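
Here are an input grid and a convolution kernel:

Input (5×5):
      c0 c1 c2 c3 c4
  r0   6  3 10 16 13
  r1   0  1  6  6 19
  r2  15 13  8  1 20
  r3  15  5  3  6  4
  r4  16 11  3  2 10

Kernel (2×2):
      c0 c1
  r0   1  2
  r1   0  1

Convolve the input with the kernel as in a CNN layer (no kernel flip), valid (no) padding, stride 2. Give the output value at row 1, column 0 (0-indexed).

46

The receptive field on the input at this output position is [15 13 / 15 5]. Elementwise product with the kernel and sum: 15·1 + 13·2 + 5·1.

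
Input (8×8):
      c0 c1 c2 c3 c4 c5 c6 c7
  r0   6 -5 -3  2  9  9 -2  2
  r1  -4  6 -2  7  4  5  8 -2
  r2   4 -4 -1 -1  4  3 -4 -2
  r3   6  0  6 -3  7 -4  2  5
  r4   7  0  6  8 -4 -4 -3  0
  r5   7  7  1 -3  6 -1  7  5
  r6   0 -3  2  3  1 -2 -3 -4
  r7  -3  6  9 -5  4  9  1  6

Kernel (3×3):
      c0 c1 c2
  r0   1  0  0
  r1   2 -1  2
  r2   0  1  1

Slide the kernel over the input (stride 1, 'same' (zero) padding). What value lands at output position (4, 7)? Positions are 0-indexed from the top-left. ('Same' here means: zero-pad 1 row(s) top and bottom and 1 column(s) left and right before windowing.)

1

The receptive field on the zero-padded input at this output position is [2 5 0 / -3 0 0 / 7 5 0]. Elementwise product with the kernel and sum: 2·1 + -3·2 + 0·-1 + 0·2 + 5·1 + 0·1.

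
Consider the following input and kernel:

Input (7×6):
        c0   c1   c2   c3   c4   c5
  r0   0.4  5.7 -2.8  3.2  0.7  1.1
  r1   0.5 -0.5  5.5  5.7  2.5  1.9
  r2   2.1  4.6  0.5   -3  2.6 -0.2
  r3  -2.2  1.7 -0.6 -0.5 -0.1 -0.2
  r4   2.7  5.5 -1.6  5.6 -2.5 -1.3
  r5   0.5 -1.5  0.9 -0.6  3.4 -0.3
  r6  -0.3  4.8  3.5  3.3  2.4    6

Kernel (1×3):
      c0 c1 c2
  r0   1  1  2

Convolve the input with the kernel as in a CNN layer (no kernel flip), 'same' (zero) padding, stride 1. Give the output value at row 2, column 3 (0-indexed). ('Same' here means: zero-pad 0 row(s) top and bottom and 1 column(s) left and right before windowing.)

2.7

The receptive field on the zero-padded input at this output position is [0.5 -3 2.6]. Elementwise product with the kernel and sum: 0.5·1 + -3·1 + 2.6·2.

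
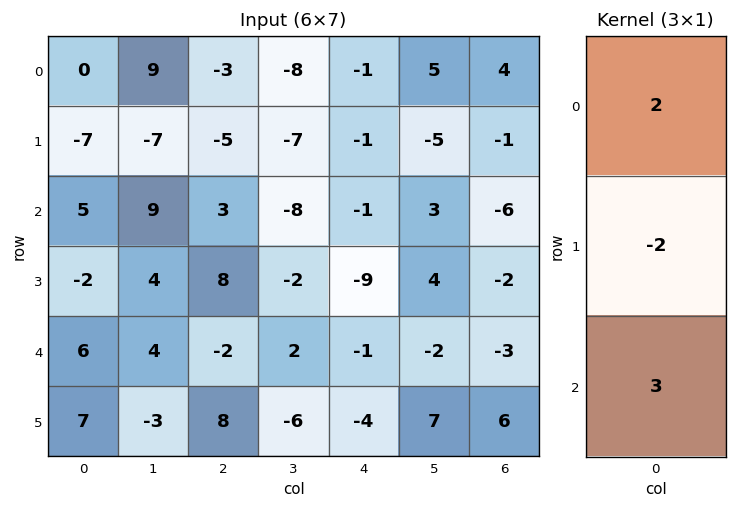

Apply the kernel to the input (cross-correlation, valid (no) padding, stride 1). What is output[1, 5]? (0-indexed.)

The receptive field on the input at this output position is [-5 / 3 / 4]. Elementwise product with the kernel and sum: -5·2 + 3·-2 + 4·3.

-4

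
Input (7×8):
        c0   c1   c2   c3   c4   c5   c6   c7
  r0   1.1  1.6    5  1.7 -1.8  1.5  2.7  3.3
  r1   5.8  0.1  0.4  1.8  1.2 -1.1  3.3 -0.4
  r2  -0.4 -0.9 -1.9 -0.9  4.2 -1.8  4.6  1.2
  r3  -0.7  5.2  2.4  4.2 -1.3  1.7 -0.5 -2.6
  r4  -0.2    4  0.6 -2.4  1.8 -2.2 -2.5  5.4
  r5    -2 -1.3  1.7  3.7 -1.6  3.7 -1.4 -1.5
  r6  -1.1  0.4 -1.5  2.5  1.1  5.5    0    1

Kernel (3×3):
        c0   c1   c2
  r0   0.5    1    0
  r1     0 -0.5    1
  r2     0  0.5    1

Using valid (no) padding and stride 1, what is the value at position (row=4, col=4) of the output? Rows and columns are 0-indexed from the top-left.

The receptive field on the input at this output position is [1.8 -2.2 -2.5 / -1.6 3.7 -1.4 / 1.1 5.5 0]. Elementwise product with the kernel and sum: 1.8·0.5 + -2.2·1 + 3.7·-0.5 + -1.4·1 + 5.5·0.5 + 0·1.

-1.8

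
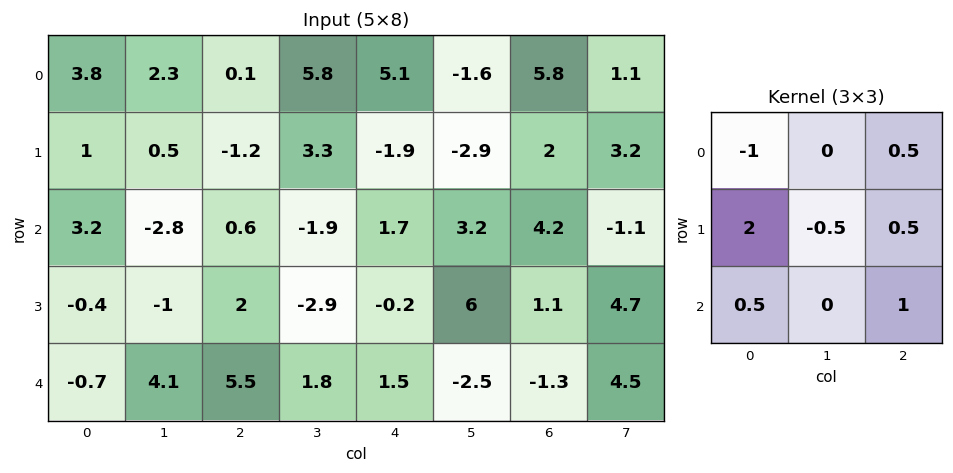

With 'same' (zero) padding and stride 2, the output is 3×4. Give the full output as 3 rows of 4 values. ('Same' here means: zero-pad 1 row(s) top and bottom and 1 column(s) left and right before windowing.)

-0.25 11 7 -3.8
-3.75 -9.1 -3.25 15.95
1.9 5.9 7.5 -5.75

Output[0,0]: The receptive field on the zero-padded input at this output position is [0 0 0 / 0 3.8 2.3 / 0 1 0.5]. Elementwise product with the kernel and sum: 0·-1 + 0·0.5 + 0·2 + 3.8·-0.5 + 2.3·0.5 + 0·0.5 + 0.5·1.
Output[0,1]: The receptive field on the zero-padded input at this output position is [0 0 0 / 2.3 0.1 5.8 / 0.5 -1.2 3.3]. Elementwise product with the kernel and sum: 0·-1 + 0·0.5 + 2.3·2 + 0.1·-0.5 + 5.8·0.5 + 0.5·0.5 + 3.3·1.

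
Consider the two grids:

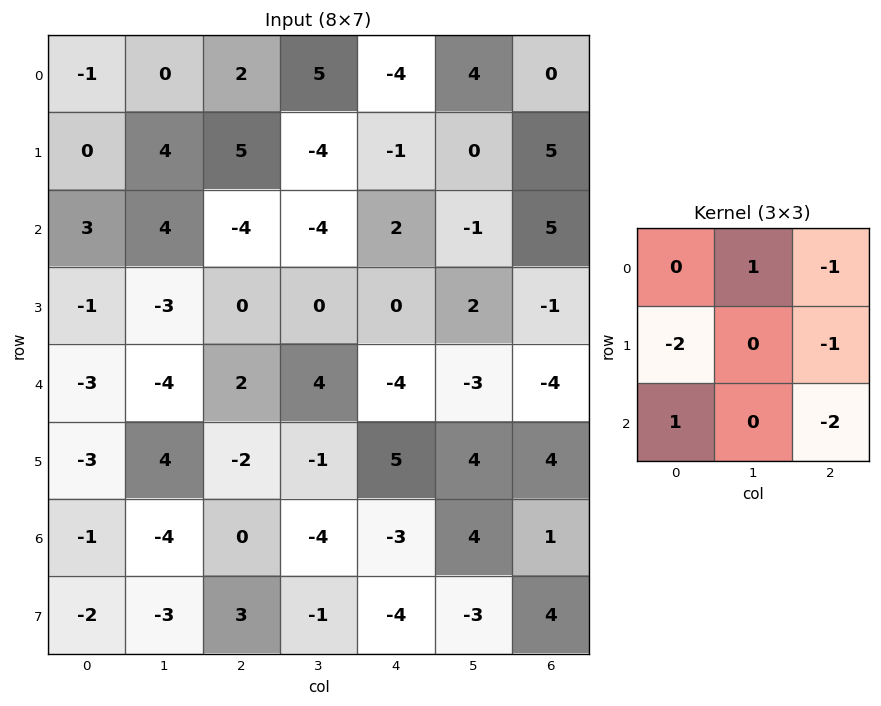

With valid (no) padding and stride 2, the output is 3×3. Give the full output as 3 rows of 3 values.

4 -8 -7
3 4 -1
1 13 -18

Output[0,0]: The receptive field on the input at this output position is [-1 0 2 / 0 4 5 / 3 4 -4]. Elementwise product with the kernel and sum: 0·1 + 2·-1 + 0·-2 + 5·-1 + 3·1 + -4·-2.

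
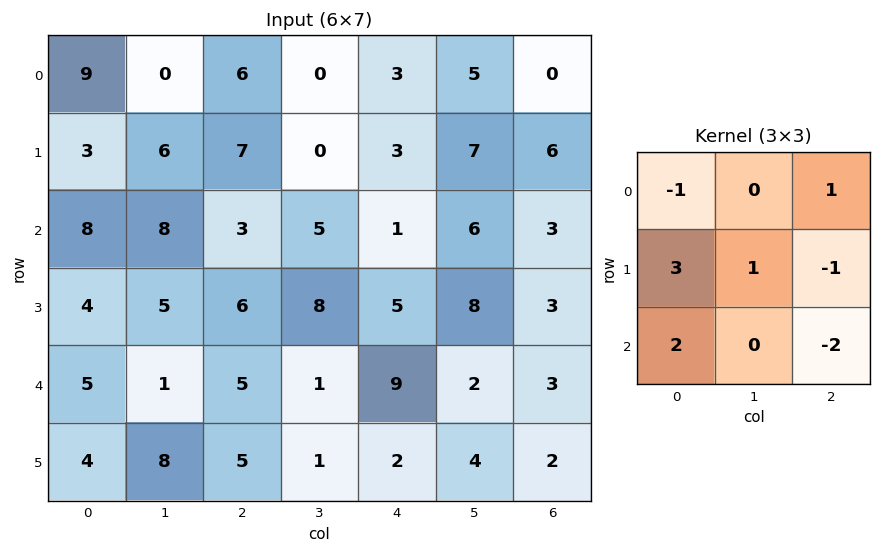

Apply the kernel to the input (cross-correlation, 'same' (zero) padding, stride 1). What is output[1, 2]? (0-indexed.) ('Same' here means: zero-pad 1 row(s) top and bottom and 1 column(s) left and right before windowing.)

The receptive field on the zero-padded input at this output position is [0 6 0 / 6 7 0 / 8 3 5]. Elementwise product with the kernel and sum: 0·-1 + 0·1 + 6·3 + 7·1 + 0·-1 + 8·2 + 5·-2.

31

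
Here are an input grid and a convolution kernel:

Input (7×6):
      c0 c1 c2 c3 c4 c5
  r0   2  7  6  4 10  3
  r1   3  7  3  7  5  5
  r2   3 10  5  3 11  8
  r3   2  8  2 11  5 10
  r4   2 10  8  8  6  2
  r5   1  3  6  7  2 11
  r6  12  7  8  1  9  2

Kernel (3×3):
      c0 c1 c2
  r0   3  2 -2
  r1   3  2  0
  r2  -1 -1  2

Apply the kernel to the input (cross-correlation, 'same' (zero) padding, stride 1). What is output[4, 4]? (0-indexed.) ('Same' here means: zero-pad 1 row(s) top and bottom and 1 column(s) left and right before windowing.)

72

The receptive field on the zero-padded input at this output position is [11 5 10 / 8 6 2 / 7 2 11]. Elementwise product with the kernel and sum: 11·3 + 5·2 + 10·-2 + 8·3 + 6·2 + 7·-1 + 2·-1 + 11·2.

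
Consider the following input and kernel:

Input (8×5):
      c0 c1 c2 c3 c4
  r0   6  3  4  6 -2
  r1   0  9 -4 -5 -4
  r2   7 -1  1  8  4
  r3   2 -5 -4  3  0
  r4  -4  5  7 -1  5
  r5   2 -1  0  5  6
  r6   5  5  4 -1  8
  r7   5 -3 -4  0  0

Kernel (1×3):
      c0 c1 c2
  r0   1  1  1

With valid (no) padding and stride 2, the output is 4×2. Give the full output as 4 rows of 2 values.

13 8
7 13
8 11
14 11

Output[0,0]: The receptive field on the input at this output position is [6 3 4]. Elementwise product with the kernel and sum: 6·1 + 3·1 + 4·1.
Output[0,1]: The receptive field on the input at this output position is [4 6 -2]. Elementwise product with the kernel and sum: 4·1 + 6·1 + -2·1.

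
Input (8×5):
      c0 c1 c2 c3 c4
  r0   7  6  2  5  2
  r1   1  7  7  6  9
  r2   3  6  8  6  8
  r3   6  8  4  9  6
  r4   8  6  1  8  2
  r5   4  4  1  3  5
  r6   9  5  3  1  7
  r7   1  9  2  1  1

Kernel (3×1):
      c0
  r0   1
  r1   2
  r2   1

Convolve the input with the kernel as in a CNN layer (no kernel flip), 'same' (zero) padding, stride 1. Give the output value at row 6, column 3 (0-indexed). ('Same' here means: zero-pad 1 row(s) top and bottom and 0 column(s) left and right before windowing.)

6

The receptive field on the zero-padded input at this output position is [3 / 1 / 1]. Elementwise product with the kernel and sum: 3·1 + 1·2 + 1·1.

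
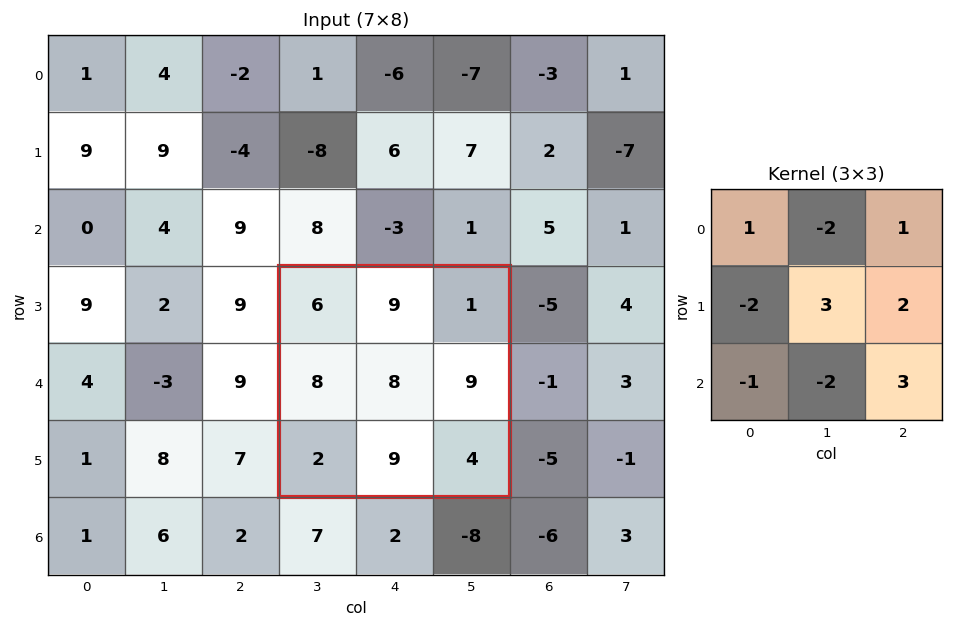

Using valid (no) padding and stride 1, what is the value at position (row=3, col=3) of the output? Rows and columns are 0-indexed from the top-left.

7

The receptive field on the input at this output position is [6 9 1 / 8 8 9 / 2 9 4]. Elementwise product with the kernel and sum: 6·1 + 9·-2 + 1·1 + 8·-2 + 8·3 + 9·2 + 2·-1 + 9·-2 + 4·3.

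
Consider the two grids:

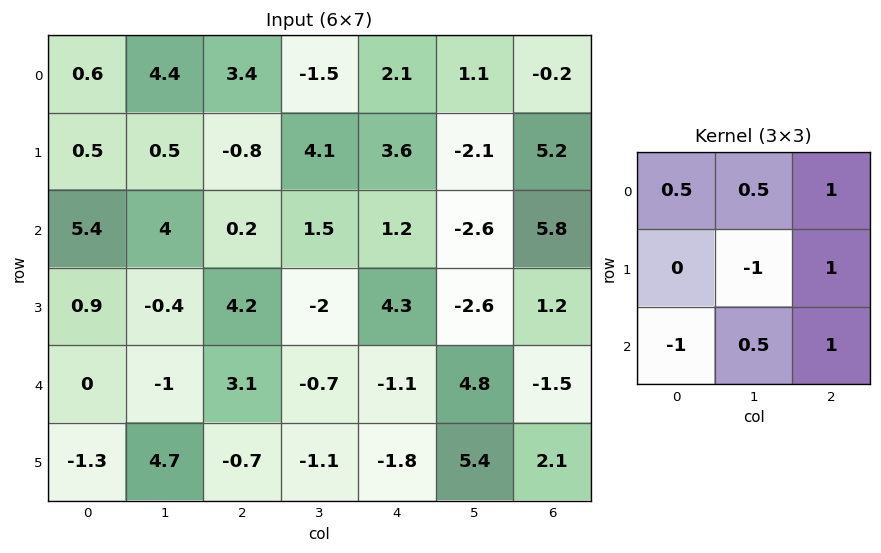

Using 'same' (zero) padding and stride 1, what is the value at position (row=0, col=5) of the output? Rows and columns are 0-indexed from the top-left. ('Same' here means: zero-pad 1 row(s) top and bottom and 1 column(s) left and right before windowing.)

-0.75

The receptive field on the zero-padded input at this output position is [0 0 0 / 2.1 1.1 -0.2 / 3.6 -2.1 5.2]. Elementwise product with the kernel and sum: 0·0.5 + 0·0.5 + 0·1 + 1.1·-1 + -0.2·1 + 3.6·-1 + -2.1·0.5 + 5.2·1.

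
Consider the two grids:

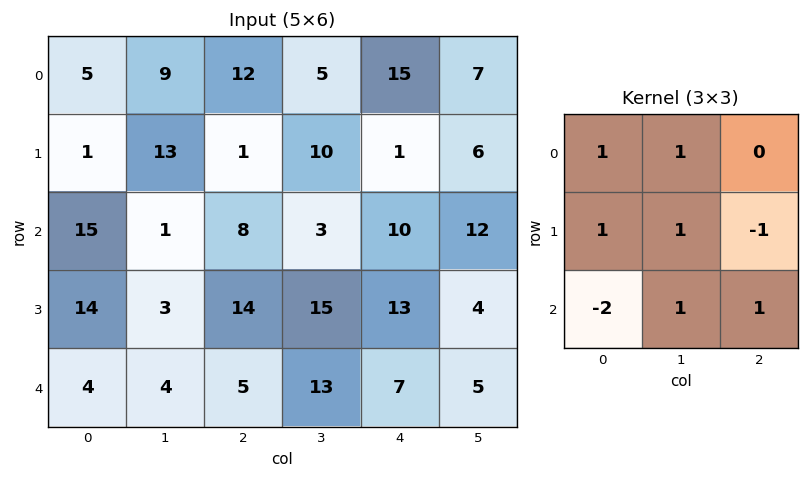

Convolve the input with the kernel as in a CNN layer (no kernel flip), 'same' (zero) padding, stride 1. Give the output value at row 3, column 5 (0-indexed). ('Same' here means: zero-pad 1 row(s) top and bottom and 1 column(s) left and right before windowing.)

30

The receptive field on the zero-padded input at this output position is [10 12 0 / 13 4 0 / 7 5 0]. Elementwise product with the kernel and sum: 10·1 + 12·1 + 13·1 + 4·1 + 0·-1 + 7·-2 + 5·1 + 0·1.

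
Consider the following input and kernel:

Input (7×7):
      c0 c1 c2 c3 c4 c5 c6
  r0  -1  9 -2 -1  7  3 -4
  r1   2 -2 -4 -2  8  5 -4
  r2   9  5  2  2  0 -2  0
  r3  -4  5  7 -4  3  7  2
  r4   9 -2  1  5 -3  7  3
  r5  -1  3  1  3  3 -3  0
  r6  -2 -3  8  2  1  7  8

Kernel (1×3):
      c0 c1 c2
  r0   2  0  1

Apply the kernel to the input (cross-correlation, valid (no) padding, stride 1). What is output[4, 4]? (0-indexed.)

The receptive field on the input at this output position is [-3 7 3]. Elementwise product with the kernel and sum: -3·2 + 3·1.

-3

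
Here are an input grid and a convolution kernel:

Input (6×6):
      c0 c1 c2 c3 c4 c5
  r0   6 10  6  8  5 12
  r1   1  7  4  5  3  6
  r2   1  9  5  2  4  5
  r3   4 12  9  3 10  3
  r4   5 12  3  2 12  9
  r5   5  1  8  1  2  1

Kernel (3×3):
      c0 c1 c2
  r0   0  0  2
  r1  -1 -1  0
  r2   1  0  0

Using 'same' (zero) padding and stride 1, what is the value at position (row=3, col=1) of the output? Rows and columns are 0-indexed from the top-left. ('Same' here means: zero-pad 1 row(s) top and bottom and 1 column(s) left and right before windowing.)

-1

The receptive field on the zero-padded input at this output position is [1 9 5 / 4 12 9 / 5 12 3]. Elementwise product with the kernel and sum: 5·2 + 4·-1 + 12·-1 + 5·1.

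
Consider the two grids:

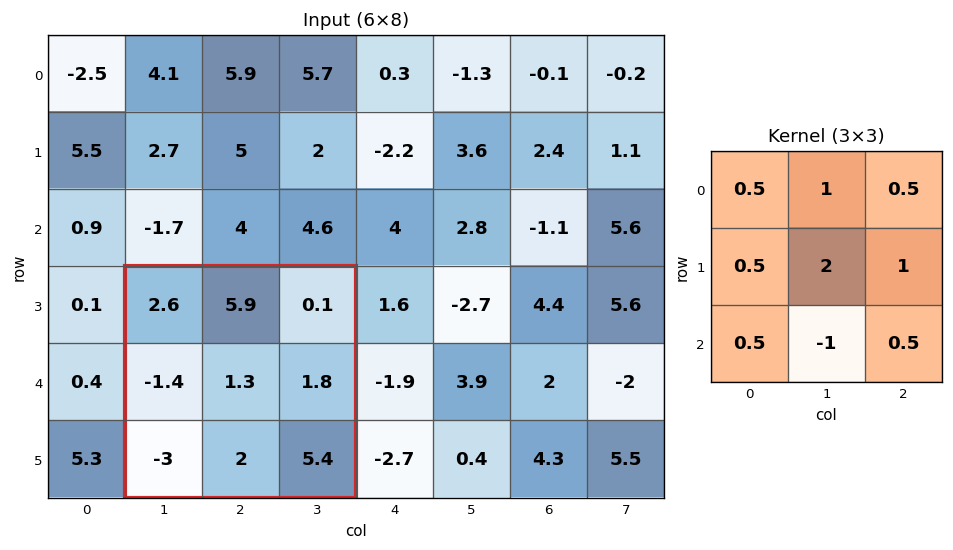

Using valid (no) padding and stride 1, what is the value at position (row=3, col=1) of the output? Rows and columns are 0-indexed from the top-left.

10.15

The receptive field on the input at this output position is [2.6 5.9 0.1 / -1.4 1.3 1.8 / -3 2 5.4]. Elementwise product with the kernel and sum: 2.6·0.5 + 5.9·1 + 0.1·0.5 + -1.4·0.5 + 1.3·2 + 1.8·1 + -3·0.5 + 2·-1 + 5.4·0.5.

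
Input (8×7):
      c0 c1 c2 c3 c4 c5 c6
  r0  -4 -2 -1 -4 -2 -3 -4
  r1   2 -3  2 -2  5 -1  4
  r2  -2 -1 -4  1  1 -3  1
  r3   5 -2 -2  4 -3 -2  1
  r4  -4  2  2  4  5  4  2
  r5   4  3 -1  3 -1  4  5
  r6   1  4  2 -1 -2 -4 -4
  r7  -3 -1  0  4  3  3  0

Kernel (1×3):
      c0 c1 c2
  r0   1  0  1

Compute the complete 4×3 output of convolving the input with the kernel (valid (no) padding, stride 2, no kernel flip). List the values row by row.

Output[0,0]: The receptive field on the input at this output position is [-4 -2 -1]. Elementwise product with the kernel and sum: -4·1 + -1·1.

-5 -3 -6
-6 -3 2
-2 7 7
3 0 -6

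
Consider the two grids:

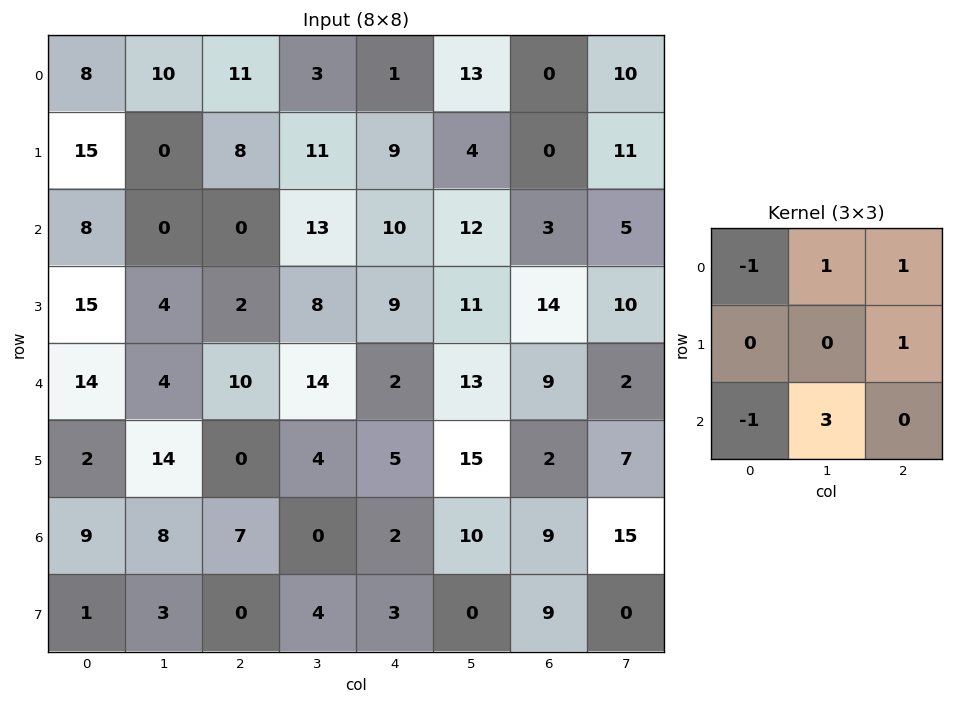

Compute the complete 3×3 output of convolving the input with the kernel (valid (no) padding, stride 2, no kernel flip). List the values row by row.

Output[0,0]: The receptive field on the input at this output position is [8 10 11 / 15 0 8 / 8 0 0]. Elementwise product with the kernel and sum: 8·-1 + 10·1 + 11·1 + 8·1 + 8·-1 + 0·3.

13 41 38
-8 64 56
15 4 50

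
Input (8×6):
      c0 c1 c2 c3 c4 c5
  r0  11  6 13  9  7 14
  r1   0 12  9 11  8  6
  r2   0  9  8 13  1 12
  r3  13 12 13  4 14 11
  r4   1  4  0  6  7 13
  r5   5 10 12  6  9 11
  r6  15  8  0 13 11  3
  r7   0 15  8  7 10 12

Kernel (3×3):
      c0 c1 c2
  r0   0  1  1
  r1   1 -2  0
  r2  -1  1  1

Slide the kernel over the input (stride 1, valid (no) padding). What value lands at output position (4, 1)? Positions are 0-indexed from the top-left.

-3

The receptive field on the input at this output position is [4 0 6 / 10 12 6 / 8 0 13]. Elementwise product with the kernel and sum: 0·1 + 6·1 + 10·1 + 12·-2 + 8·-1 + 0·1 + 13·1.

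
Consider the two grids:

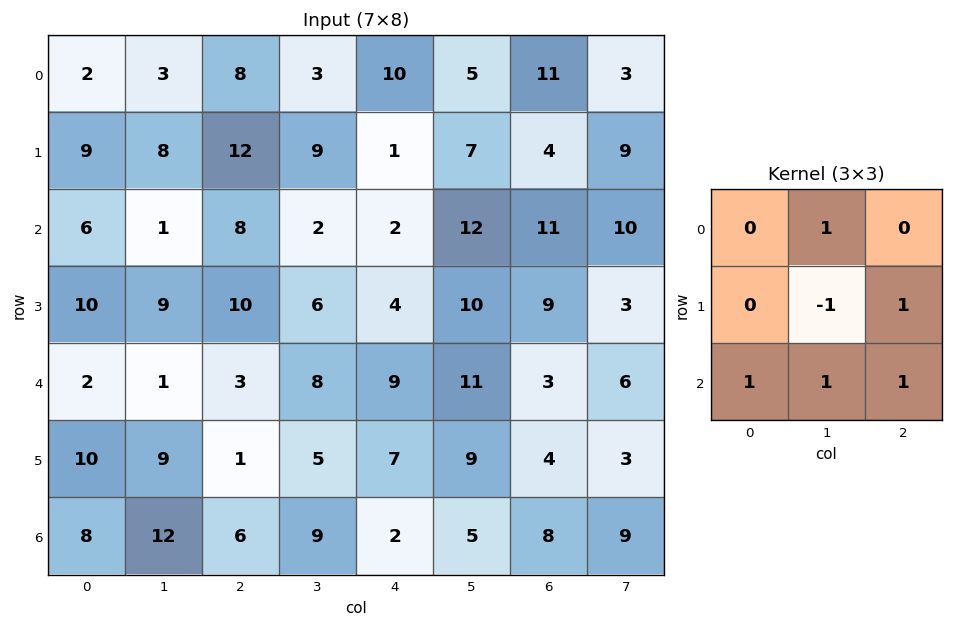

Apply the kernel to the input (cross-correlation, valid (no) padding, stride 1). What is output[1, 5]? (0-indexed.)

The receptive field on the input at this output position is [7 4 9 / 12 11 10 / 10 9 3]. Elementwise product with the kernel and sum: 4·1 + 11·-1 + 10·1 + 10·1 + 9·1 + 3·1.

25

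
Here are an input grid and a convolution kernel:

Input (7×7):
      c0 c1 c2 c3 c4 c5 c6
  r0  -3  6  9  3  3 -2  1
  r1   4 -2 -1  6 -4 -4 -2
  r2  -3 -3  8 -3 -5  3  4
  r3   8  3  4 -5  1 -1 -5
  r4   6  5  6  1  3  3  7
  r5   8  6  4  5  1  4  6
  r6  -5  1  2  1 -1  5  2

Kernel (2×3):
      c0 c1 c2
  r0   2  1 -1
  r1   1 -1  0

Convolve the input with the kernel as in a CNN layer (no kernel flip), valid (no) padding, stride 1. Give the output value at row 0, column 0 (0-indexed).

The receptive field on the input at this output position is [-3 6 9 / 4 -2 -1]. Elementwise product with the kernel and sum: -3·2 + 6·1 + 9·-1 + 4·1 + -2·-1.

-3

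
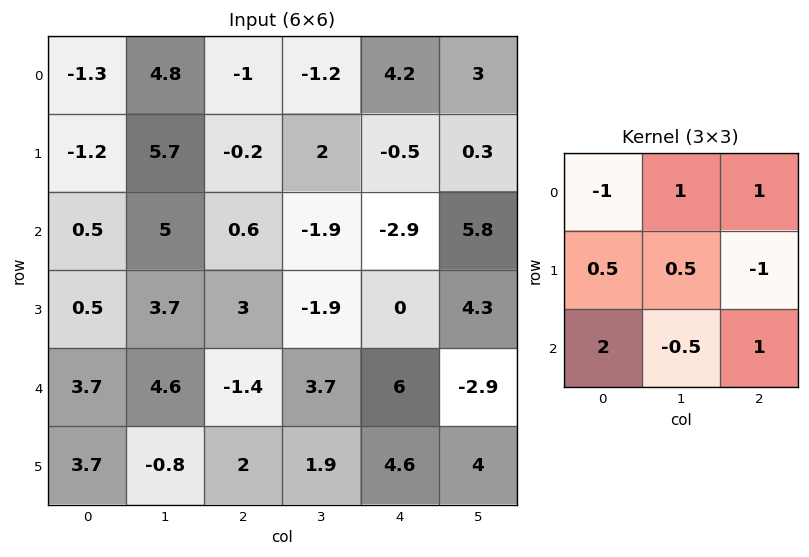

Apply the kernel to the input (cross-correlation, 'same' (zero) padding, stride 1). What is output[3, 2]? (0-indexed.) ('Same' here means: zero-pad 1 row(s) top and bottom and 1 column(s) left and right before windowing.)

The receptive field on the zero-padded input at this output position is [5 0.6 -1.9 / 3.7 3 -1.9 / 4.6 -1.4 3.7]. Elementwise product with the kernel and sum: 5·-1 + 0.6·1 + -1.9·1 + 3.7·0.5 + 3·0.5 + -1.9·-1 + 4.6·2 + -1.4·-0.5 + 3.7·1.

12.55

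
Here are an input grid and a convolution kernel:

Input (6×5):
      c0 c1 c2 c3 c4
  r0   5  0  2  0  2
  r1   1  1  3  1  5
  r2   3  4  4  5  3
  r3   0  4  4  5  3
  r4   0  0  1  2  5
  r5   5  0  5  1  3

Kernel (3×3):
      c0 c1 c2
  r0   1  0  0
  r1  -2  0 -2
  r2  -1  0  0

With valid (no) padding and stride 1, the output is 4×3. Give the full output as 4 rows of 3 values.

-6 -8 -18
-13 -21 -15
-5 -14 -11
-7 0 -13

Output[0,0]: The receptive field on the input at this output position is [5 0 2 / 1 1 3 / 3 4 4]. Elementwise product with the kernel and sum: 5·1 + 1·-2 + 3·-2 + 3·-1.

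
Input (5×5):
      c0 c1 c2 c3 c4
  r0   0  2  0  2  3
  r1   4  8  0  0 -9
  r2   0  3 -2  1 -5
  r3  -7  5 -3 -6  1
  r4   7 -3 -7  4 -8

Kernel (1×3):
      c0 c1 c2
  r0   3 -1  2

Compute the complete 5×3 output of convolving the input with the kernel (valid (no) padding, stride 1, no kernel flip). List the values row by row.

Output[0,0]: The receptive field on the input at this output position is [0 2 0]. Elementwise product with the kernel and sum: 0·3 + 2·-1 + 0·2.
Output[0,1]: The receptive field on the input at this output position is [2 0 2]. Elementwise product with the kernel and sum: 2·3 + 0·-1 + 2·2.

-2 10 4
4 24 -18
-7 13 -17
-32 6 -1
10 6 -41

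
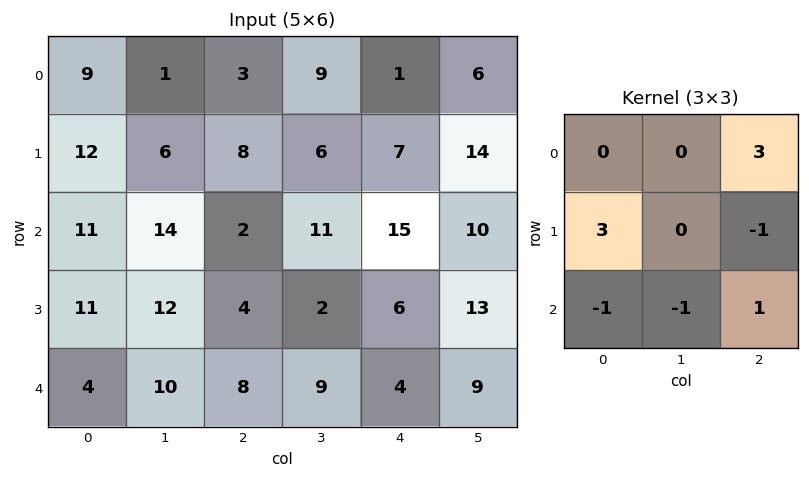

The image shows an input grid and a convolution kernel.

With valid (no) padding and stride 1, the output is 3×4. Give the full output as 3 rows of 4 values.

14 34 22 6
36 35 12 70
29 58 38 19

Output[0,0]: The receptive field on the input at this output position is [9 1 3 / 12 6 8 / 11 14 2]. Elementwise product with the kernel and sum: 3·3 + 12·3 + 8·-1 + 11·-1 + 14·-1 + 2·1.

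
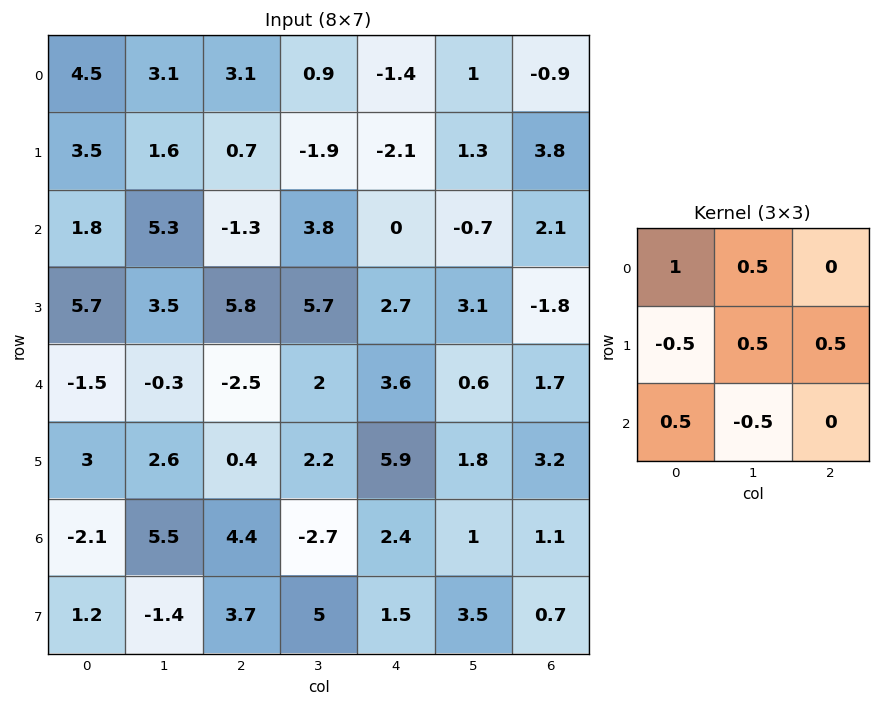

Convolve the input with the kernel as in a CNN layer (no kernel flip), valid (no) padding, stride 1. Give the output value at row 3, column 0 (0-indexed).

7

The receptive field on the input at this output position is [5.7 3.5 5.8 / -1.5 -0.3 -2.5 / 3 2.6 0.4]. Elementwise product with the kernel and sum: 5.7·1 + 3.5·0.5 + -1.5·-0.5 + -0.3·0.5 + -2.5·0.5 + 3·0.5 + 2.6·-0.5.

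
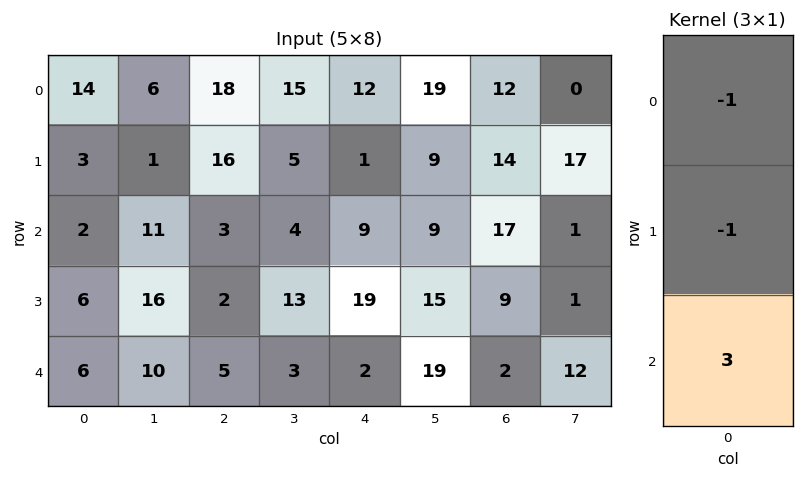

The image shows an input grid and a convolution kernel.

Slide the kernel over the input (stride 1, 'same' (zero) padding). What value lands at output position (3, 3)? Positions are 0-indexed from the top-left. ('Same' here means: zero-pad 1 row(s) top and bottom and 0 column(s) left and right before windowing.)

The receptive field on the zero-padded input at this output position is [4 / 13 / 3]. Elementwise product with the kernel and sum: 4·-1 + 13·-1 + 3·3.

-8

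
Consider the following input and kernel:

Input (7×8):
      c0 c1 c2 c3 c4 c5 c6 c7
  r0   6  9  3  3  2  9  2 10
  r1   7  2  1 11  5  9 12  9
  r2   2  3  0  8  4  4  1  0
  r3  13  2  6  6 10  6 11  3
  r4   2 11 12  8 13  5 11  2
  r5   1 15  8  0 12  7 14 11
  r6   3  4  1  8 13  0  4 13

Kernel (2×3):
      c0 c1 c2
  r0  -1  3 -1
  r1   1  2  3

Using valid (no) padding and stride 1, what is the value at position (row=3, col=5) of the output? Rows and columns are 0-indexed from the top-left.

57

The receptive field on the input at this output position is [6 11 3 / 5 11 2]. Elementwise product with the kernel and sum: 6·-1 + 11·3 + 3·-1 + 5·1 + 11·2 + 2·3.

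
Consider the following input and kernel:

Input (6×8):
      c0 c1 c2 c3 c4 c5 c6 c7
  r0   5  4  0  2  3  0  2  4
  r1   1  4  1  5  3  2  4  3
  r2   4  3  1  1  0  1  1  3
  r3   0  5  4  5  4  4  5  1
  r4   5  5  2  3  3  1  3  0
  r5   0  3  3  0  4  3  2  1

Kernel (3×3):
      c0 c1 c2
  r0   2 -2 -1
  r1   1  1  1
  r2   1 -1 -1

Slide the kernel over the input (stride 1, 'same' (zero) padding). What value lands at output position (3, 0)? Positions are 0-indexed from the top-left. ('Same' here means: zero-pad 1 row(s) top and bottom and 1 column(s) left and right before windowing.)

The receptive field on the zero-padded input at this output position is [0 4 3 / 0 0 5 / 0 5 5]. Elementwise product with the kernel and sum: 0·2 + 4·-2 + 3·-1 + 0·1 + 0·1 + 5·1 + 0·1 + 5·-1 + 5·-1.

-16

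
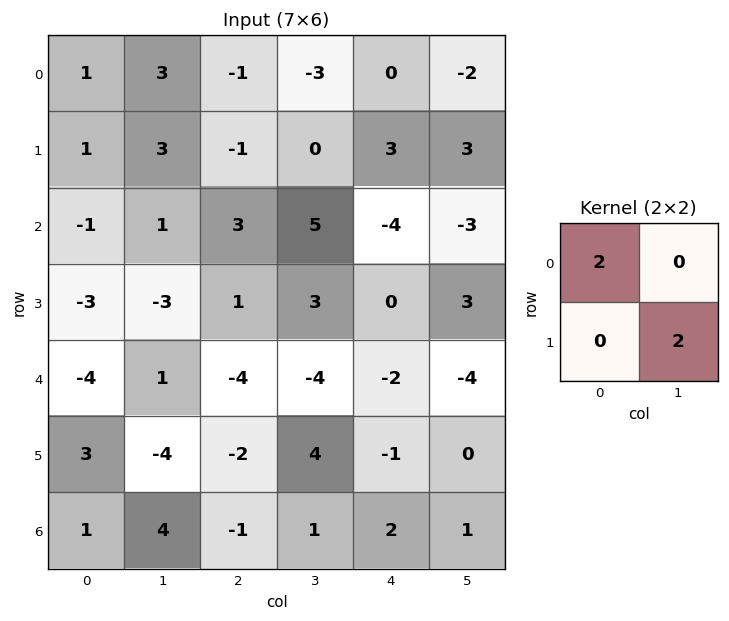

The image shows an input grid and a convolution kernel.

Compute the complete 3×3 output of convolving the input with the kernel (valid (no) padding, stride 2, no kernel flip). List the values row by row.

8 -2 6
-8 12 -2
-16 0 -4

Output[0,0]: The receptive field on the input at this output position is [1 3 / 1 3]. Elementwise product with the kernel and sum: 1·2 + 3·2.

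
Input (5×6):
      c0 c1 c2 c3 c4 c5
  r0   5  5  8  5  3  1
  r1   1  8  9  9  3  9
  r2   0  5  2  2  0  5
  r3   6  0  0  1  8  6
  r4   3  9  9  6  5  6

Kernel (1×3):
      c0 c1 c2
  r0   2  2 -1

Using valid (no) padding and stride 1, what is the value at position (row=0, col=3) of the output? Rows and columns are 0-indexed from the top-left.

The receptive field on the input at this output position is [5 3 1]. Elementwise product with the kernel and sum: 5·2 + 3·2 + 1·-1.

15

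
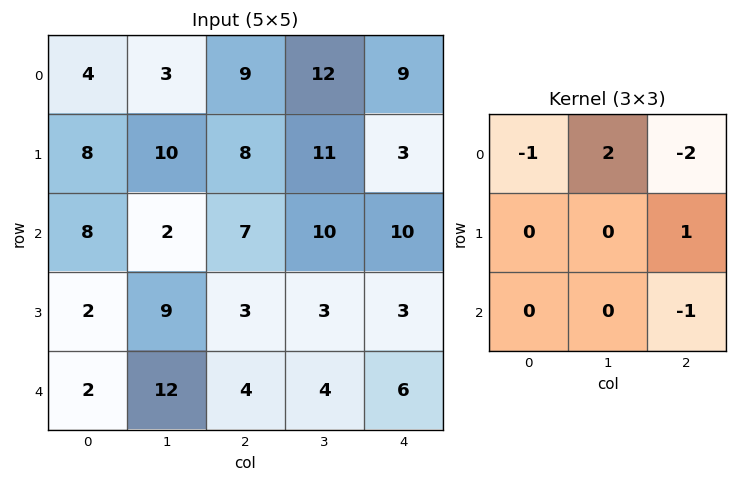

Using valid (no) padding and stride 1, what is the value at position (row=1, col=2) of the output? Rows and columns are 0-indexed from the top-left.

15

The receptive field on the input at this output position is [8 11 3 / 7 10 10 / 3 3 3]. Elementwise product with the kernel and sum: 8·-1 + 11·2 + 3·-2 + 10·1 + 3·-1.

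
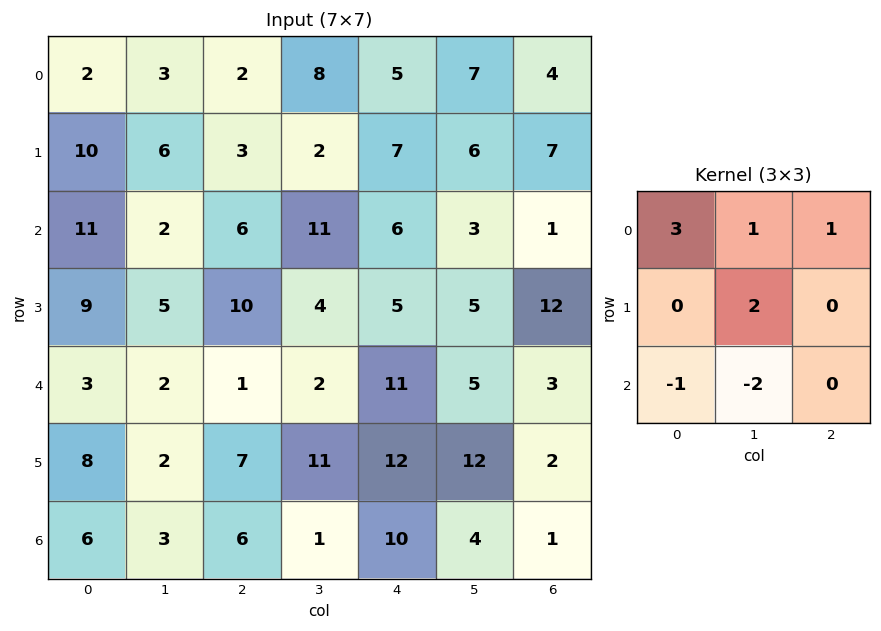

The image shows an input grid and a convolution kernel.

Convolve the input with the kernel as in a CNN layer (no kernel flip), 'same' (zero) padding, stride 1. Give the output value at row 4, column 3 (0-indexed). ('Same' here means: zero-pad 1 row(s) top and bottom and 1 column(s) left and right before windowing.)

The receptive field on the zero-padded input at this output position is [10 4 5 / 1 2 11 / 7 11 12]. Elementwise product with the kernel and sum: 10·3 + 4·1 + 5·1 + 2·2 + 7·-1 + 11·-2.

14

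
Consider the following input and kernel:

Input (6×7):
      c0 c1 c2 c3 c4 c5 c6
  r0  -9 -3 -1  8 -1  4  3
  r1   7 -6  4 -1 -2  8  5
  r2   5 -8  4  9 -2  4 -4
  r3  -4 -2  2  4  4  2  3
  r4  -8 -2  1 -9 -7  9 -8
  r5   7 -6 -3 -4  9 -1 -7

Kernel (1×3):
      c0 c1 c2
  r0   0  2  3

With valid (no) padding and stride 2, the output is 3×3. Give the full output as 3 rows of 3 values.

Output[0,0]: The receptive field on the input at this output position is [-9 -3 -1]. Elementwise product with the kernel and sum: -3·2 + -1·3.

-9 13 17
-4 12 -4
-1 -39 -6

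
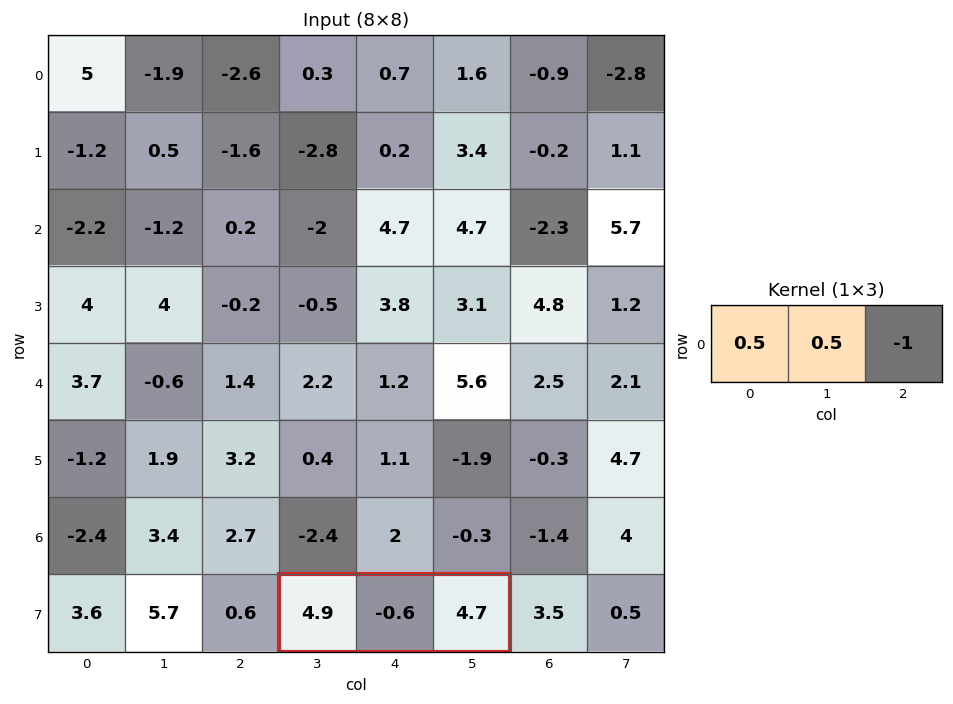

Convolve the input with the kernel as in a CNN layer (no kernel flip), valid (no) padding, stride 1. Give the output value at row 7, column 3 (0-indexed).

The receptive field on the input at this output position is [4.9 -0.6 4.7]. Elementwise product with the kernel and sum: 4.9·0.5 + -0.6·0.5 + 4.7·-1.

-2.55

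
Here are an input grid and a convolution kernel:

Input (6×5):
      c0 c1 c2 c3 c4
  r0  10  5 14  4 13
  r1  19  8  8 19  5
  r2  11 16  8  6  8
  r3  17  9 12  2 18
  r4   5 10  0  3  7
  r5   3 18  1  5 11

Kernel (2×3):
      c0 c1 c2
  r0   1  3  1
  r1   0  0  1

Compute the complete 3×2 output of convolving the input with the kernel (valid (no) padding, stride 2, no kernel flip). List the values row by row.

47 44
79 52
36 27

Output[0,0]: The receptive field on the input at this output position is [10 5 14 / 19 8 8]. Elementwise product with the kernel and sum: 10·1 + 5·3 + 14·1 + 8·1.
Output[0,1]: The receptive field on the input at this output position is [14 4 13 / 8 19 5]. Elementwise product with the kernel and sum: 14·1 + 4·3 + 13·1 + 5·1.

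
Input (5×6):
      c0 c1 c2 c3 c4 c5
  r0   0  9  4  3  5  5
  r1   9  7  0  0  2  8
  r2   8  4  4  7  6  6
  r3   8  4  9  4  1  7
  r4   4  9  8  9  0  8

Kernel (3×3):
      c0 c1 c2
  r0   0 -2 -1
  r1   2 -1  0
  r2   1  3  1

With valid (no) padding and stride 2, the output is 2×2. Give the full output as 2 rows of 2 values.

13 20
39 29

Output[0,0]: The receptive field on the input at this output position is [0 9 4 / 9 7 0 / 8 4 4]. Elementwise product with the kernel and sum: 9·-2 + 4·-1 + 9·2 + 7·-1 + 8·1 + 4·3 + 4·1.
Output[0,1]: The receptive field on the input at this output position is [4 3 5 / 0 0 2 / 4 7 6]. Elementwise product with the kernel and sum: 3·-2 + 5·-1 + 0·2 + 0·-1 + 4·1 + 7·3 + 6·1.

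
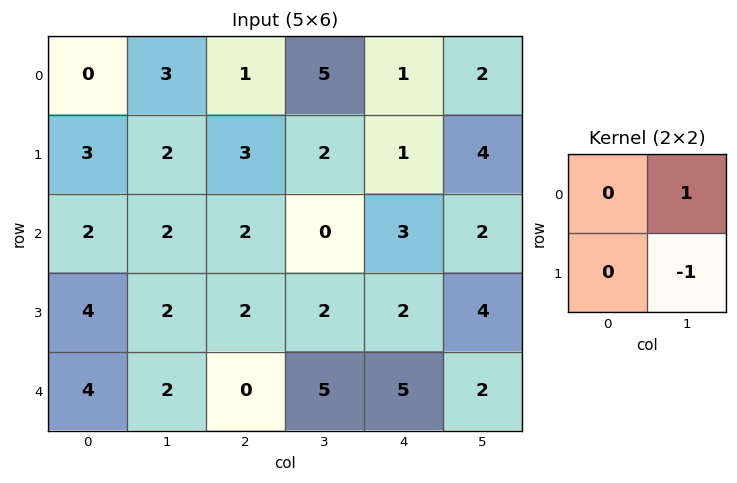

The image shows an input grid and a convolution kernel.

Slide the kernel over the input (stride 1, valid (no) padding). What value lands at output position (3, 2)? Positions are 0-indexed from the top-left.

-3

The receptive field on the input at this output position is [2 2 / 0 5]. Elementwise product with the kernel and sum: 2·1 + 5·-1.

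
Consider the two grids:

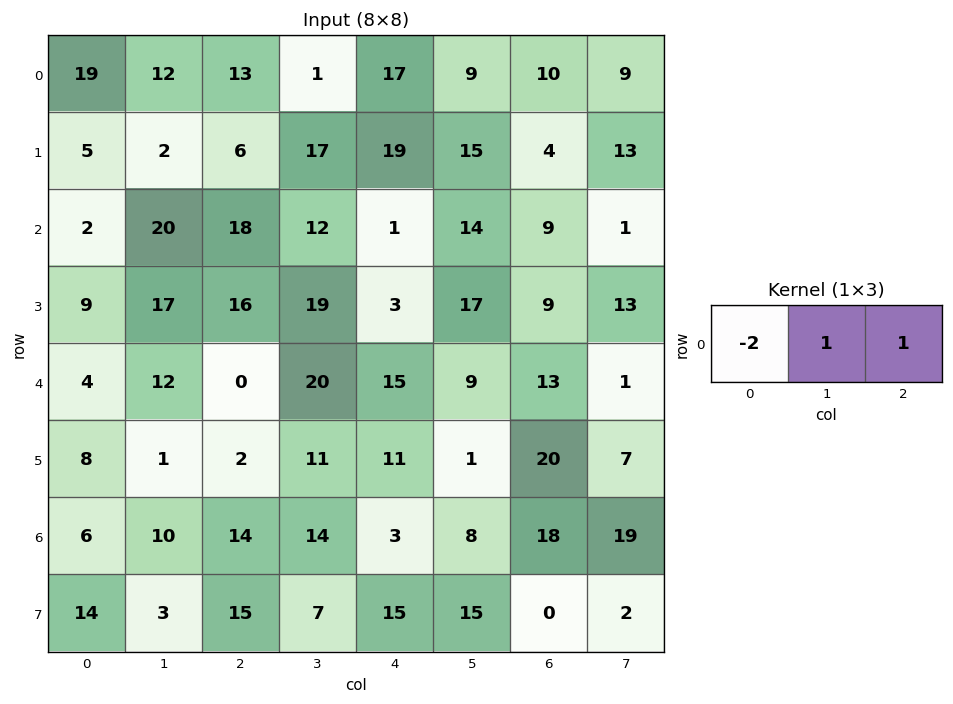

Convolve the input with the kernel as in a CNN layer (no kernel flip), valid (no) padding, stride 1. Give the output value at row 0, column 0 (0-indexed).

The receptive field on the input at this output position is [19 12 13]. Elementwise product with the kernel and sum: 19·-2 + 12·1 + 13·1.

-13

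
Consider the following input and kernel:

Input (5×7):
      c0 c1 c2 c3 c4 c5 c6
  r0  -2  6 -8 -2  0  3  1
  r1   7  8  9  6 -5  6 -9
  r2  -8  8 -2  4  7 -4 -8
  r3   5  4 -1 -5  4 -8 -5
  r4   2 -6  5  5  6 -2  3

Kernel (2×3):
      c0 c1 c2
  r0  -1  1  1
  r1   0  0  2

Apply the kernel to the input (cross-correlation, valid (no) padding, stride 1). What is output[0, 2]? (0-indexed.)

-4

The receptive field on the input at this output position is [-8 -2 0 / 9 6 -5]. Elementwise product with the kernel and sum: -8·-1 + -2·1 + 0·1 + -5·2.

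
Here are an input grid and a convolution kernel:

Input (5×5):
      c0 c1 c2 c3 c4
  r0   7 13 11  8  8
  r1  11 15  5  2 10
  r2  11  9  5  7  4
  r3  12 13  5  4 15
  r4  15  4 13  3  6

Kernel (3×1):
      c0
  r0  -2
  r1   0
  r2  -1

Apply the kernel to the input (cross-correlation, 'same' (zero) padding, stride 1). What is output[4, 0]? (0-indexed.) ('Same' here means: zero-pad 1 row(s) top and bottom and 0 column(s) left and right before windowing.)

The receptive field on the zero-padded input at this output position is [12 / 15 / 0]. Elementwise product with the kernel and sum: 12·-2 + 0·-1.

-24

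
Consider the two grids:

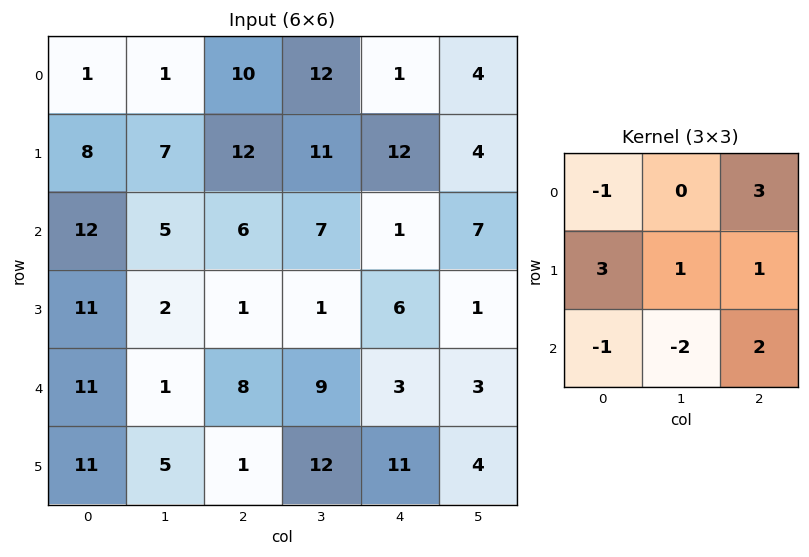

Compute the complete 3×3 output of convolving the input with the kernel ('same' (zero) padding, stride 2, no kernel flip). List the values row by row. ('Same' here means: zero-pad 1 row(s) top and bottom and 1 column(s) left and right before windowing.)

Output[0,0]: The receptive field on the zero-padded input at this output position is [0 0 0 / 0 1 1 / 0 8 7]. Elementwise product with the kernel and sum: 0·-1 + 0·3 + 0·3 + 1·1 + 1·1 + 0·-1 + 8·-2 + 7·2.
Output[0,1]: The receptive field on the zero-padded input at this output position is [0 0 0 / 1 10 12 / 7 12 11]. Elementwise product with the kernel and sum: 0·-1 + 0·3 + 1·3 + 10·1 + 12·1 + 7·-1 + 12·-2 + 11·2.

0 16 14
20 52 19
6 38 9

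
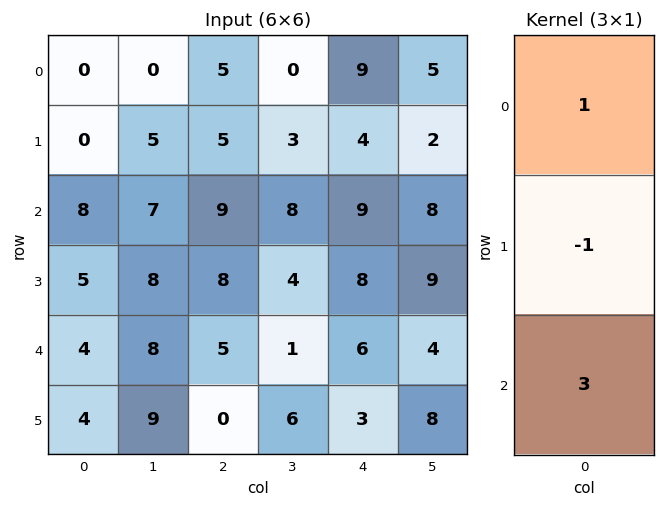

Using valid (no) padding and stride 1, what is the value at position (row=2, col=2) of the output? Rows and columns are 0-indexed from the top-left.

The receptive field on the input at this output position is [9 / 8 / 5]. Elementwise product with the kernel and sum: 9·1 + 8·-1 + 5·3.

16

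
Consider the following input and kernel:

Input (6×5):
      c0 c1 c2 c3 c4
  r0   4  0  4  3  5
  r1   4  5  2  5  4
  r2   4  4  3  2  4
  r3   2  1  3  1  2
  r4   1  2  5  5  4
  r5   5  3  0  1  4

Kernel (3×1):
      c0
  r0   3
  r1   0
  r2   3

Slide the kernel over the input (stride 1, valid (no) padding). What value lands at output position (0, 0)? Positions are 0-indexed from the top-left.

The receptive field on the input at this output position is [4 / 4 / 4]. Elementwise product with the kernel and sum: 4·3 + 4·3.

24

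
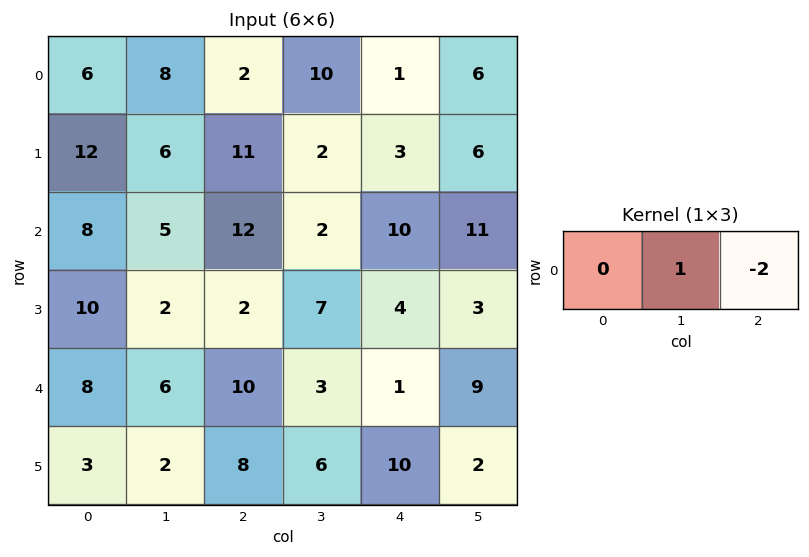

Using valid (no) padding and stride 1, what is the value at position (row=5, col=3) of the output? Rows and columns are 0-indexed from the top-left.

6

The receptive field on the input at this output position is [6 10 2]. Elementwise product with the kernel and sum: 10·1 + 2·-2.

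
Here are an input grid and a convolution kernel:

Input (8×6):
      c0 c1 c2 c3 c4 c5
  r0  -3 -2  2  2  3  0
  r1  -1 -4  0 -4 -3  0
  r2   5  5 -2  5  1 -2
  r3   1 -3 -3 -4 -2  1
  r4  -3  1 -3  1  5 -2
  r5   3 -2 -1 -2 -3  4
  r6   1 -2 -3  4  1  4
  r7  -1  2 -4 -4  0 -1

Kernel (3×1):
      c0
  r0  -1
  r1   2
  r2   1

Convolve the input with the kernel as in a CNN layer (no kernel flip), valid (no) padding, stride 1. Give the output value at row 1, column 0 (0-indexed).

The receptive field on the input at this output position is [-1 / 5 / 1]. Elementwise product with the kernel and sum: -1·-1 + 5·2 + 1·1.

12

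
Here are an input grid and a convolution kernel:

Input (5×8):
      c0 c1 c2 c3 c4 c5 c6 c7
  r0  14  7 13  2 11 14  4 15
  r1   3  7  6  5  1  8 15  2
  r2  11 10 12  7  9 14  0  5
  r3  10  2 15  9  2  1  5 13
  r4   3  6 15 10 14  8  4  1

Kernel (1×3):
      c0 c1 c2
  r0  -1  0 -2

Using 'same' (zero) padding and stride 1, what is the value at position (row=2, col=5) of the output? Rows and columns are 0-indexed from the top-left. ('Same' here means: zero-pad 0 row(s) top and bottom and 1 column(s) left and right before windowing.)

The receptive field on the zero-padded input at this output position is [9 14 0]. Elementwise product with the kernel and sum: 9·-1 + 0·-2.

-9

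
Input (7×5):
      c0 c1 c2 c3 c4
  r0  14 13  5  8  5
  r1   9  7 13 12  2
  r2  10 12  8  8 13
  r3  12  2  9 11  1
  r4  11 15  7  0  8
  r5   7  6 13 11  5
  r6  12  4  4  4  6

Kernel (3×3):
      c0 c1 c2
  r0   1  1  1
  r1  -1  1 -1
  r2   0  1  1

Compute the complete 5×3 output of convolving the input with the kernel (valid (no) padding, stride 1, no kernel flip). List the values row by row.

Output[0,0]: The receptive field on the input at this output position is [14 13 5 / 9 7 13 / 10 12 8]. Elementwise product with the kernel and sum: 14·1 + 13·1 + 5·1 + 9·-1 + 7·1 + 13·-1 + 12·1 + 8·1.
Output[0,1]: The receptive field on the input at this output position is [13 5 8 / 7 13 12 / 12 8 8]. Elementwise product with the kernel and sum: 13·1 + 5·1 + 8·1 + 7·-1 + 13·1 + 12·-1 + 8·1 + 8·1.

37 36 36
34 40 26
33 31 38
39 38 22
27 26 18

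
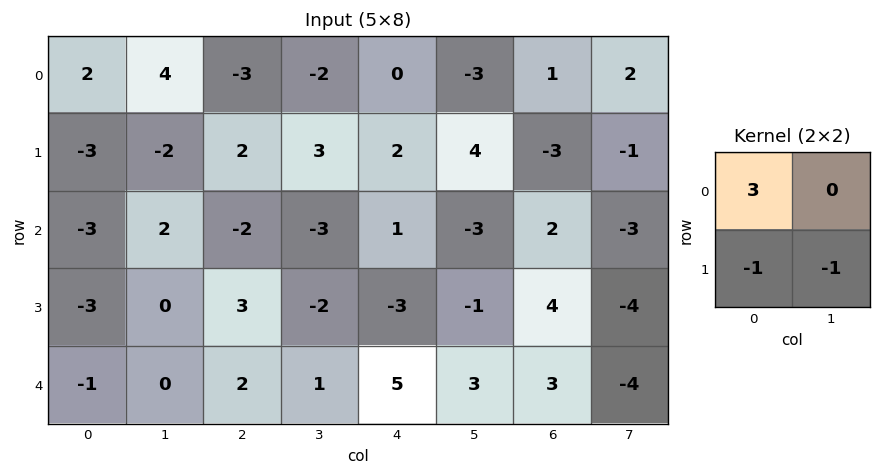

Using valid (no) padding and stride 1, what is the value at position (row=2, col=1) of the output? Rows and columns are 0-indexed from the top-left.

3

The receptive field on the input at this output position is [2 -2 / 0 3]. Elementwise product with the kernel and sum: 2·3 + 0·-1 + 3·-1.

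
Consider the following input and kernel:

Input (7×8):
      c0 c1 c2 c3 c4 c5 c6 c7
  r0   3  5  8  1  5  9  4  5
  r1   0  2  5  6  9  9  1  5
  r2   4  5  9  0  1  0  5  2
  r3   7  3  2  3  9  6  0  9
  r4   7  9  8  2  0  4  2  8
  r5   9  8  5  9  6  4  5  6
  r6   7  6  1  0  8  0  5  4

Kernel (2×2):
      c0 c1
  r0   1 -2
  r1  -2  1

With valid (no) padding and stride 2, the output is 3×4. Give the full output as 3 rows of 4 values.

Output[0,0]: The receptive field on the input at this output position is [3 5 / 0 2]. Elementwise product with the kernel and sum: 3·1 + 5·-2 + 0·-2 + 2·1.
Output[0,1]: The receptive field on the input at this output position is [8 1 / 5 6]. Elementwise product with the kernel and sum: 8·1 + 1·-2 + 5·-2 + 6·1.

-5 2 -22 -3
-17 8 -11 10
-21 3 -16 -18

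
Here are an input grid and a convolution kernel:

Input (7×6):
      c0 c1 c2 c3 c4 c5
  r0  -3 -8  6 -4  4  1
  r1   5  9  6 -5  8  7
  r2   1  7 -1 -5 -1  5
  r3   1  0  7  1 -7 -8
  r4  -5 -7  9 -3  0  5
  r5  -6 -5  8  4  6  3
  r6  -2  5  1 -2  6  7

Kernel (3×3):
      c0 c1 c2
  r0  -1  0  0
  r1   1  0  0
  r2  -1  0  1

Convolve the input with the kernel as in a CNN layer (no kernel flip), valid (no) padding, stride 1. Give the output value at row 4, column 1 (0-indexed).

The receptive field on the input at this output position is [-7 9 -3 / -5 8 4 / 5 1 -2]. Elementwise product with the kernel and sum: -7·-1 + -5·1 + 5·-1 + -2·1.

-5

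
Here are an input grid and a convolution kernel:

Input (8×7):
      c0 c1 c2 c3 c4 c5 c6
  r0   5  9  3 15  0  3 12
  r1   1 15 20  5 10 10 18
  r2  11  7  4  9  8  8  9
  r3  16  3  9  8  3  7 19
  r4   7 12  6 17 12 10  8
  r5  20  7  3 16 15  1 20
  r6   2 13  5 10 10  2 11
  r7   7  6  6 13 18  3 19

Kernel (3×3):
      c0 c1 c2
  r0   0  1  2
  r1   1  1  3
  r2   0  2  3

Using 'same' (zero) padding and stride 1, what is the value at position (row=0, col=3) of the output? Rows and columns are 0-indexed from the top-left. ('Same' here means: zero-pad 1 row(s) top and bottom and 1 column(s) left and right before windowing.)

The receptive field on the zero-padded input at this output position is [0 0 0 / 3 15 0 / 20 5 10]. Elementwise product with the kernel and sum: 0·1 + 0·2 + 3·1 + 15·1 + 0·3 + 5·2 + 10·3.

58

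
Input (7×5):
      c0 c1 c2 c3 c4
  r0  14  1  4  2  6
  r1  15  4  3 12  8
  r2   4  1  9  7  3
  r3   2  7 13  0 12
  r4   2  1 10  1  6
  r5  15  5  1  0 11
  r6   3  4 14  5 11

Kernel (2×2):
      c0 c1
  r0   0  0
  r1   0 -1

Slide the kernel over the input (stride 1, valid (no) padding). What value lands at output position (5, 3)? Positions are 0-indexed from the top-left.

The receptive field on the input at this output position is [0 11 / 5 11]. Elementwise product with the kernel and sum: 11·-1.

-11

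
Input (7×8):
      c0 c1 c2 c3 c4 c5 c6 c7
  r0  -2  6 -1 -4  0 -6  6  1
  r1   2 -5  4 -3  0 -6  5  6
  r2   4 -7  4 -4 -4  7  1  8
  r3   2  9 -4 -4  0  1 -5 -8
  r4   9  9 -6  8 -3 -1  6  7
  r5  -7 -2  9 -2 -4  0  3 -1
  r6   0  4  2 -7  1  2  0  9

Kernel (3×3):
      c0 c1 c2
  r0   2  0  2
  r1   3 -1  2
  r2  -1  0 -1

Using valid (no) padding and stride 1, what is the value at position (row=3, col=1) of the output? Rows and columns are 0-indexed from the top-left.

The receptive field on the input at this output position is [9 -4 -4 / 9 -6 8 / -2 9 -2]. Elementwise product with the kernel and sum: 9·2 + -4·2 + 9·3 + -6·-1 + 8·2 + -2·-1 + -2·-1.

63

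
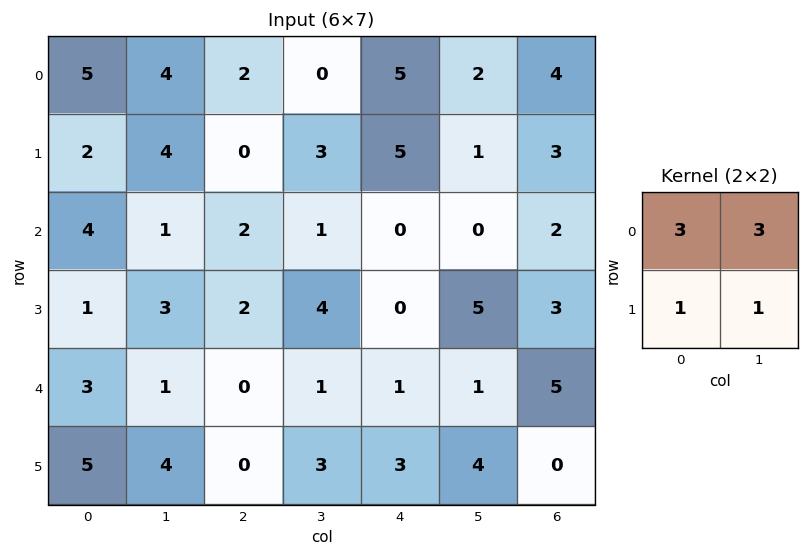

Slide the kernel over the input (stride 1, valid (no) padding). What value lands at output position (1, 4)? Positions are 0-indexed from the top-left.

The receptive field on the input at this output position is [5 1 / 0 0]. Elementwise product with the kernel and sum: 5·3 + 1·3 + 0·1 + 0·1.

18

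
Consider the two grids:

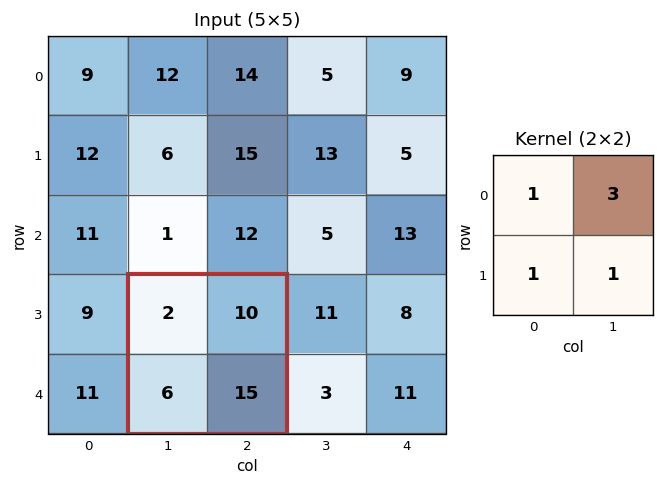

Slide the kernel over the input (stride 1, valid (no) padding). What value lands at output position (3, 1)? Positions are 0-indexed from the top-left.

53

The receptive field on the input at this output position is [2 10 / 6 15]. Elementwise product with the kernel and sum: 2·1 + 10·3 + 6·1 + 15·1.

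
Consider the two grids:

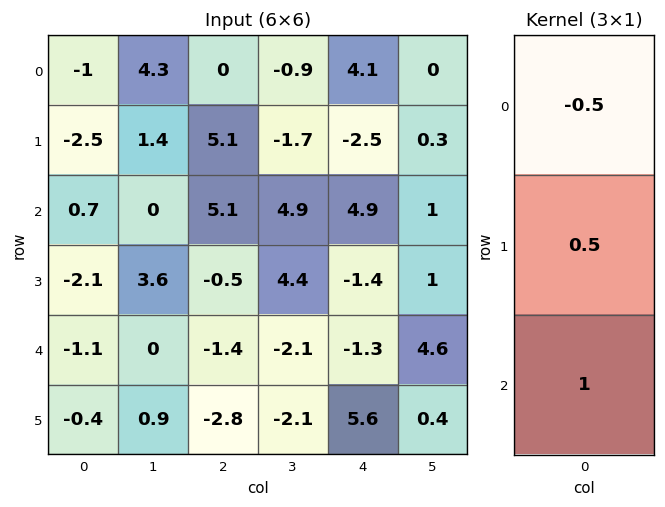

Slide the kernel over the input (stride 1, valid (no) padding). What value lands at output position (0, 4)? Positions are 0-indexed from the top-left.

1.6

The receptive field on the input at this output position is [4.1 / -2.5 / 4.9]. Elementwise product with the kernel and sum: 4.1·-0.5 + -2.5·0.5 + 4.9·1.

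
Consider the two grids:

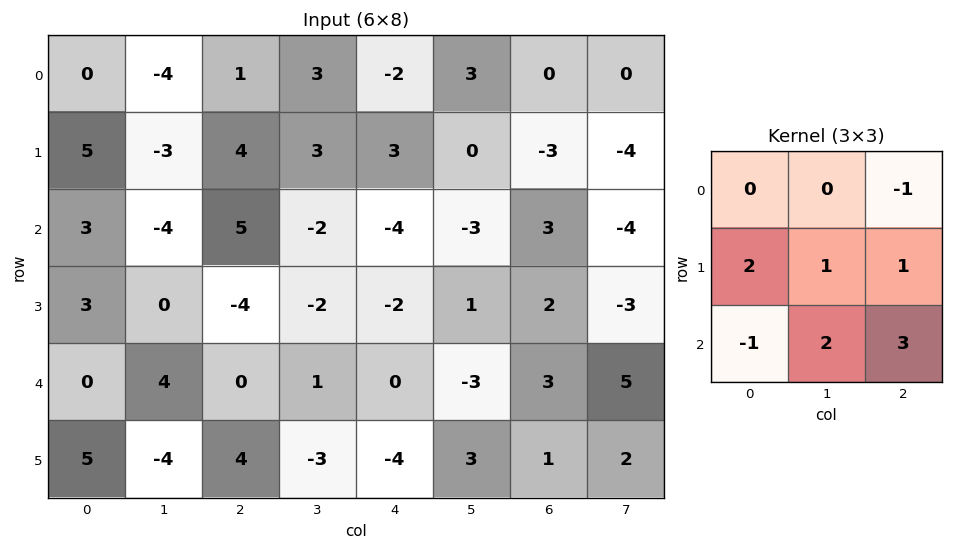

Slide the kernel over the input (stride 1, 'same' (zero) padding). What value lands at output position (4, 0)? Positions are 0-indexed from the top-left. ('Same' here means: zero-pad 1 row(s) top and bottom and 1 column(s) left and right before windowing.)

The receptive field on the zero-padded input at this output position is [0 3 0 / 0 0 4 / 0 5 -4]. Elementwise product with the kernel and sum: 0·-1 + 0·2 + 0·1 + 4·1 + 0·-1 + 5·2 + -4·3.

2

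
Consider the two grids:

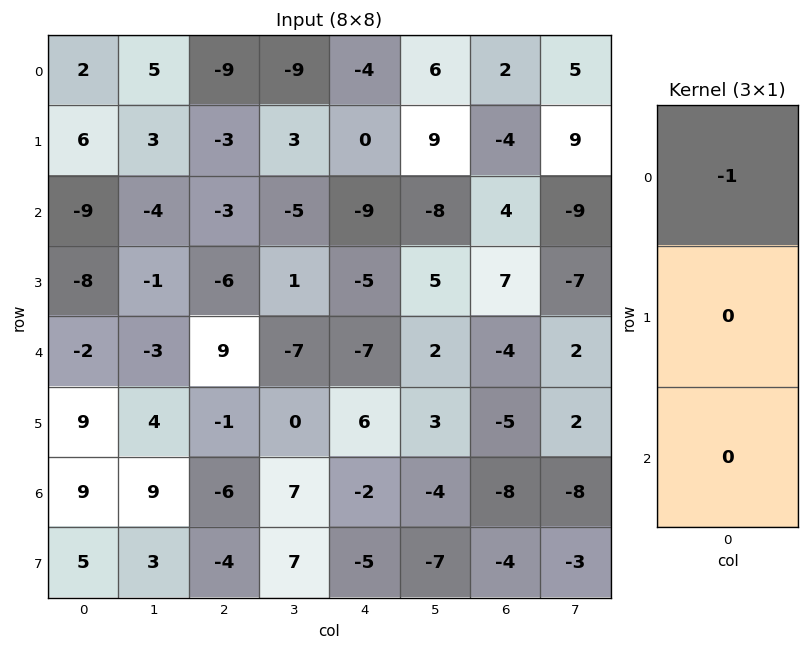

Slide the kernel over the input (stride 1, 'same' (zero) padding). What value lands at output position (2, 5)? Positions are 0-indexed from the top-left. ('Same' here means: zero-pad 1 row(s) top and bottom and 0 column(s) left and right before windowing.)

The receptive field on the zero-padded input at this output position is [9 / -8 / 5]. Elementwise product with the kernel and sum: 9·-1.

-9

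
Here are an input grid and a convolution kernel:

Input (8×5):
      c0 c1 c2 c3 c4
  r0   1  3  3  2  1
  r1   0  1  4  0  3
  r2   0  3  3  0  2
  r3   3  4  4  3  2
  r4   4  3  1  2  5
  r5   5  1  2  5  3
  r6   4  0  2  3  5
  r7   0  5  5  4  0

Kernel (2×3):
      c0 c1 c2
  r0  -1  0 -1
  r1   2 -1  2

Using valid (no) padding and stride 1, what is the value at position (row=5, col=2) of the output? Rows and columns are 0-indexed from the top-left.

6

The receptive field on the input at this output position is [2 5 3 / 2 3 5]. Elementwise product with the kernel and sum: 2·-1 + 3·-1 + 2·2 + 3·-1 + 5·2.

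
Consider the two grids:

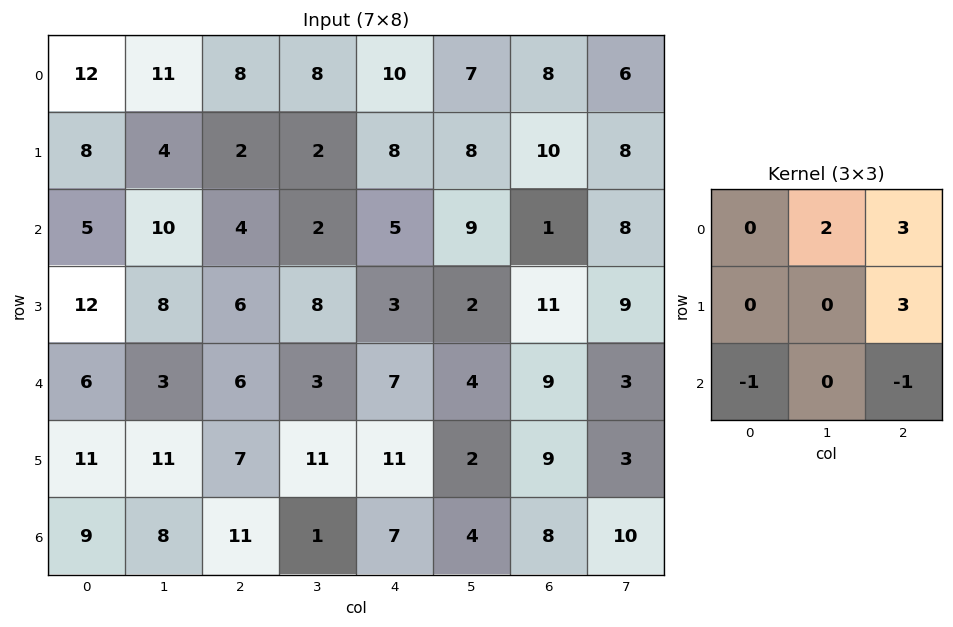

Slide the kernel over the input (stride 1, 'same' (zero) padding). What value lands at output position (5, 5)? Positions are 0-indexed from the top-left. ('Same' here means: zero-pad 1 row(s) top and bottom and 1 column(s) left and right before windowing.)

The receptive field on the zero-padded input at this output position is [7 4 9 / 11 2 9 / 7 4 8]. Elementwise product with the kernel and sum: 4·2 + 9·3 + 9·3 + 7·-1 + 8·-1.

47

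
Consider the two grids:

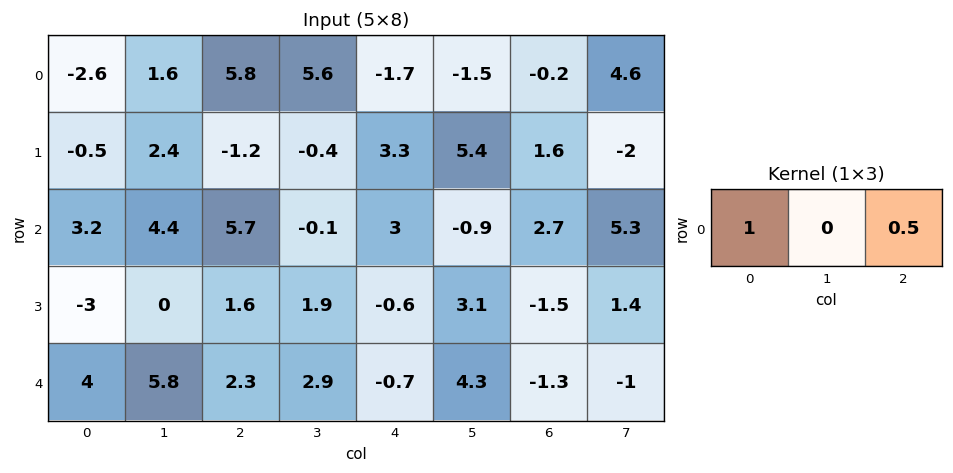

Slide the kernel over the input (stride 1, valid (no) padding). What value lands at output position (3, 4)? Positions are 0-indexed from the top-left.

-1.35

The receptive field on the input at this output position is [-0.6 3.1 -1.5]. Elementwise product with the kernel and sum: -0.6·1 + -1.5·0.5.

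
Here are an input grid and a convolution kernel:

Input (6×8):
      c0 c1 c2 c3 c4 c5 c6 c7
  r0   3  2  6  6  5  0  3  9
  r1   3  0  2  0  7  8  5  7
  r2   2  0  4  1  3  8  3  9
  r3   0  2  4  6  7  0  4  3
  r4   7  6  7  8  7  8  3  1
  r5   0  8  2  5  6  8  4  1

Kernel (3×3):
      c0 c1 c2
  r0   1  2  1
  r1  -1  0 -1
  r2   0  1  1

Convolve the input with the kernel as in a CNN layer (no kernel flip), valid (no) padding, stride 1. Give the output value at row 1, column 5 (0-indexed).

The receptive field on the input at this output position is [8 5 7 / 8 3 9 / 0 4 3]. Elementwise product with the kernel and sum: 8·1 + 5·2 + 7·1 + 8·-1 + 9·-1 + 4·1 + 3·1.

15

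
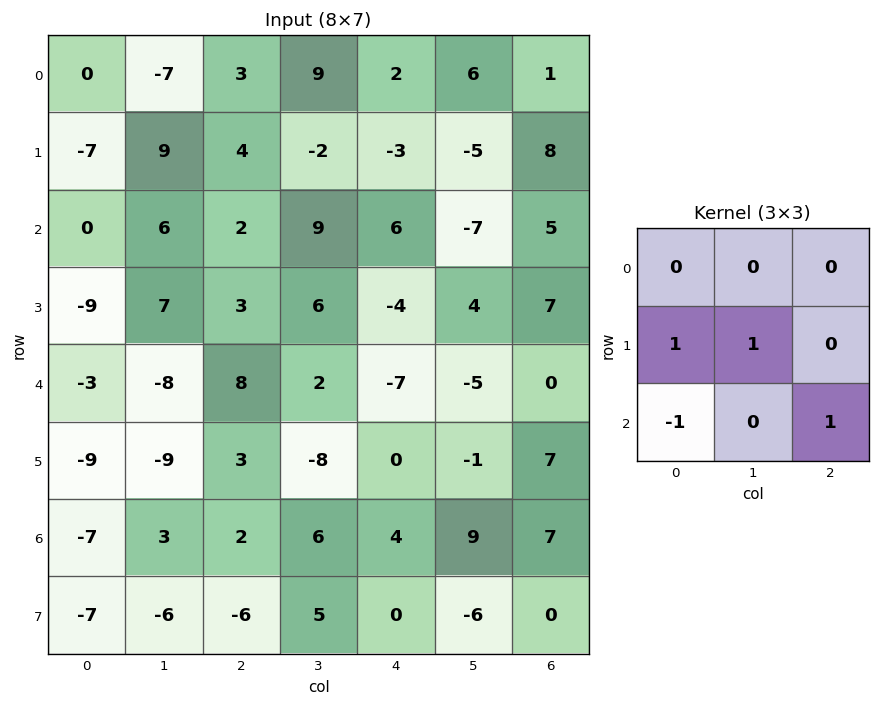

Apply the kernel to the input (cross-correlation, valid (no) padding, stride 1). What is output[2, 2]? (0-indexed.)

-6

The receptive field on the input at this output position is [2 9 6 / 3 6 -4 / 8 2 -7]. Elementwise product with the kernel and sum: 3·1 + 6·1 + 8·-1 + -7·1.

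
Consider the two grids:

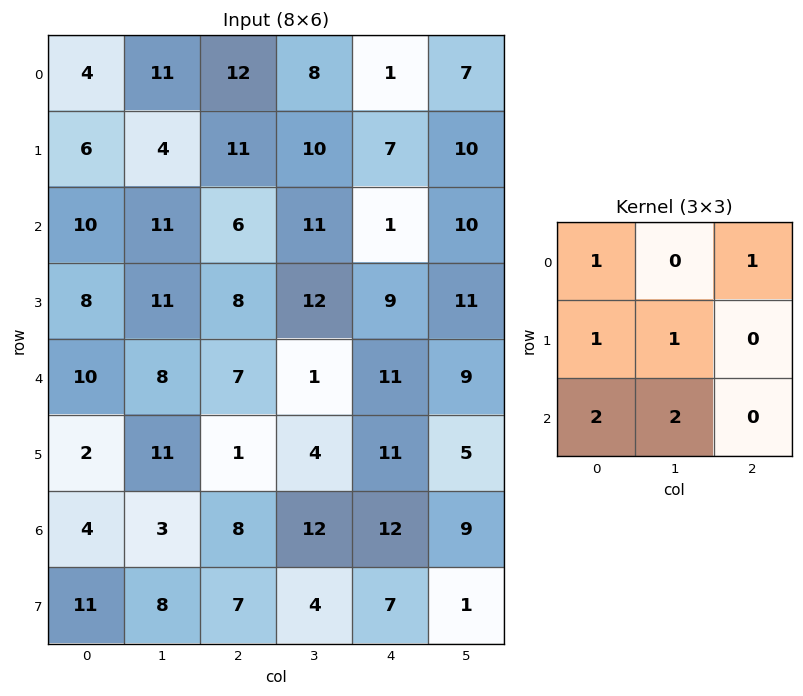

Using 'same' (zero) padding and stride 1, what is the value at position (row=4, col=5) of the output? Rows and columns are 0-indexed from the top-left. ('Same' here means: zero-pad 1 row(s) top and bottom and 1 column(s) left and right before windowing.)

The receptive field on the zero-padded input at this output position is [9 11 0 / 11 9 0 / 11 5 0]. Elementwise product with the kernel and sum: 9·1 + 0·1 + 11·1 + 9·1 + 11·2 + 5·2.

61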